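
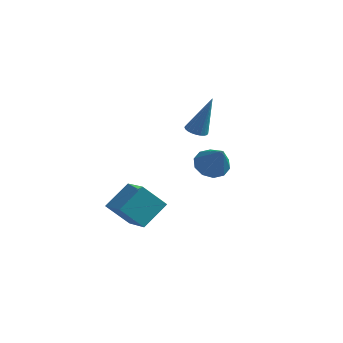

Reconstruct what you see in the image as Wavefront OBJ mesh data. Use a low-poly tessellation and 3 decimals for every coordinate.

v 2.188 -1.441 2.541
v 2.726 -0.849 2.56
v 2.932 -2.159 3.839
v 2.346 -0.72 2.849
v 1.906 -0.866 3.02
v 1.574 -1.232 3.008
v 1.476 -1.677 2.818
v 1.65 -2.033 2.521
v 2.03 -2.162 2.232
v 2.47 -2.016 2.061
v 2.803 -1.65 2.073
v 2.9 -1.204 2.264
v -1.506 -4.099 0.678
v -0.391 -5.233 1.383
v -0.935 -3.007 1.533
v 0.18 -4.141 2.237
v -0.56 -3.799 -0.337
v 0.555 -4.933 0.367
v 0.011 -2.707 0.517
v 1.126 -3.841 1.222
v 0.507 1.231 2.801
v 1.021 1.166 2.65
v 1.113 1.569 4.719
v 0.995 1.374 2.621
v 0.895 1.559 2.62
v 0.736 1.694 2.647
v 0.542 1.759 2.696
v 0.342 1.743 2.762
v 0.168 1.65 2.834
v 0.045 1.492 2.901
v -0.008 1.295 2.952
v 0.018 1.087 2.981
v 0.118 0.902 2.982
v 0.277 0.767 2.955
v 0.472 0.702 2.905
v 0.671 0.718 2.84
v 0.846 0.811 2.768
v 0.969 0.969 2.701
f 2 1 4
f 2 4 3
f 4 1 5
f 4 5 3
f 5 1 6
f 5 6 3
f 6 1 7
f 6 7 3
f 7 1 8
f 7 8 3
f 8 1 9
f 8 9 3
f 9 1 10
f 9 10 3
f 10 1 11
f 10 11 3
f 11 1 12
f 11 12 3
f 12 1 2
f 12 2 3
f 14 16 13
f 17 14 13
f 13 16 15
f 15 17 13
f 14 20 16
f 18 14 17
f 18 20 14
f 16 20 15
f 19 17 15
f 15 20 19
f 19 18 17
f 20 18 19
f 22 21 24
f 22 24 23
f 24 21 25
f 24 25 23
f 25 21 26
f 25 26 23
f 26 21 27
f 26 27 23
f 27 21 28
f 27 28 23
f 28 21 29
f 28 29 23
f 29 21 30
f 29 30 23
f 30 21 31
f 30 31 23
f 31 21 32
f 31 32 23
f 32 21 33
f 32 33 23
f 33 21 34
f 33 34 23
f 34 21 35
f 34 35 23
f 35 21 36
f 35 36 23
f 36 21 37
f 36 37 23
f 37 21 38
f 37 38 23
f 38 21 22
f 38 22 23



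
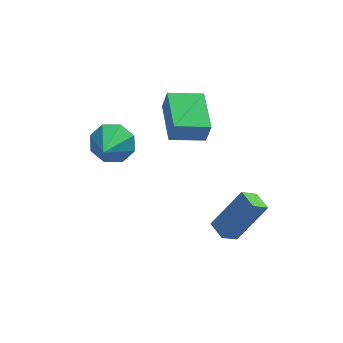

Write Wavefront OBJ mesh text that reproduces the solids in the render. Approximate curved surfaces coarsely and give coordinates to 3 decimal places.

v 1.952 -0.435 -2.951
v 1.326 -0.75 -2.403
v 1.639 0.34 -2.864
v 1.012 0.024 -2.316
v 3.148 -0.124 -1.404
v 2.521 -0.44 -0.856
v 2.834 0.65 -1.317
v 2.208 0.335 -0.769
v -2.394 2.613 0.54
v -2.033 2.988 1.298
v -2.846 1.267 1.42
v -2.711 3.158 1.21
v -3.203 3.008 0.729
v -3.222 2.627 0.137
v -2.755 2.237 -0.219
v -2.078 2.068 -0.13
v -1.585 2.217 0.35
v -1.567 2.598 0.942
v -0.212 3.011 0.072
v -0.024 2.9 1.018
v -0.238 4.927 0.303
v -0.05 4.816 1.248
v 1.23 3.064 -0.208
v 1.418 2.953 0.737
v 1.204 4.98 0.022
v 1.392 4.869 0.968
f 2 4 1
f 5 2 1
f 1 4 3
f 3 5 1
f 2 8 4
f 6 2 5
f 6 8 2
f 4 8 3
f 7 5 3
f 3 8 7
f 7 6 5
f 8 6 7
f 10 9 12
f 10 12 11
f 12 9 13
f 12 13 11
f 13 9 14
f 13 14 11
f 14 9 15
f 14 15 11
f 15 9 16
f 15 16 11
f 16 9 17
f 16 17 11
f 17 9 18
f 17 18 11
f 18 9 10
f 18 10 11
f 20 22 19
f 23 20 19
f 19 22 21
f 21 23 19
f 20 26 22
f 24 20 23
f 24 26 20
f 22 26 21
f 25 23 21
f 21 26 25
f 25 24 23
f 26 24 25



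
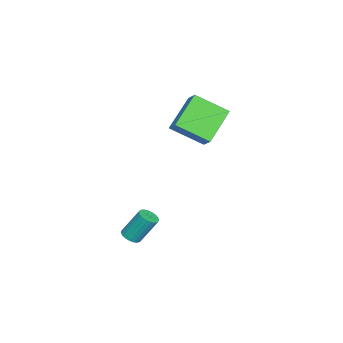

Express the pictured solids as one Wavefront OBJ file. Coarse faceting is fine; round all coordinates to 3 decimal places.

v -4.197 3.083 3.358
v -3.872 1.557 4.333
v -3.664 3.537 3.891
v -3.339 2.011 4.866
v -2.621 2.649 2.154
v -2.296 1.123 3.129
v -2.088 3.103 2.687
v -1.763 1.577 3.662
v 0.662 0.29 -2.298
v 0.937 0.676 -2.488
v 0.752 1.455 -1.173
v 0.478 1.07 -0.982
v 0.74 0.728 -2.547
v 0.556 1.508 -1.231
v 0.53 0.705 -2.562
v 0.345 1.485 -1.247
v 0.342 0.61 -2.532
v 0.158 1.39 -1.217
v 0.21 0.46 -2.462
v 0.026 1.24 -1.147
v 0.156 0.281 -2.363
v -0.028 1.06 -1.048
v 0.19 0.103 -2.253
v 0.006 0.882 -0.937
v 0.305 -0.043 -2.15
v 0.121 0.737 -0.835
v 0.482 -0.131 -2.073
v 0.298 0.649 -0.758
v 0.69 -0.146 -2.035
v 0.506 0.634 -0.72
v 0.893 -0.086 -2.042
v 0.709 0.694 -0.727
v 1.057 0.039 -2.094
v 0.872 0.819 -0.778
v 1.152 0.208 -2.18
v 0.967 0.988 -0.865
v 1.162 0.391 -2.287
v 0.978 1.171 -0.972
v 1.086 0.556 -2.396
v 0.902 1.336 -1.081
f 2 4 1
f 5 2 1
f 1 4 3
f 3 5 1
f 2 8 4
f 6 2 5
f 6 8 2
f 4 8 3
f 7 5 3
f 3 8 7
f 7 6 5
f 8 6 7
f 10 9 13
f 10 13 11
f 11 13 14
f 11 14 12
f 13 9 15
f 13 15 14
f 14 15 16
f 14 16 12
f 15 9 17
f 15 17 16
f 16 17 18
f 16 18 12
f 17 9 19
f 17 19 18
f 18 19 20
f 18 20 12
f 19 9 21
f 19 21 20
f 20 21 22
f 20 22 12
f 21 9 23
f 21 23 22
f 22 23 24
f 22 24 12
f 23 9 25
f 23 25 24
f 24 25 26
f 24 26 12
f 25 9 27
f 25 27 26
f 26 27 28
f 26 28 12
f 27 9 29
f 27 29 28
f 28 29 30
f 28 30 12
f 29 9 31
f 29 31 30
f 30 31 32
f 30 32 12
f 31 9 33
f 31 33 32
f 32 33 34
f 32 34 12
f 33 9 35
f 33 35 34
f 34 35 36
f 34 36 12
f 35 9 37
f 35 37 36
f 36 37 38
f 36 38 12
f 37 9 39
f 37 39 38
f 38 39 40
f 38 40 12
f 39 9 10
f 39 10 40
f 40 10 11
f 40 11 12



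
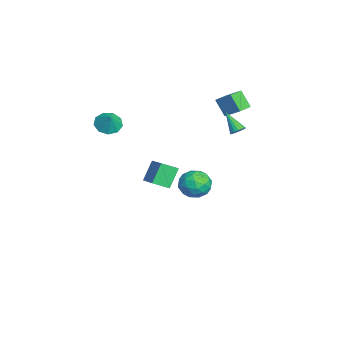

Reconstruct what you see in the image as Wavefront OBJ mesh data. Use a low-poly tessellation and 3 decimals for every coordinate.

v -3.257 1.147 -3.018
v -2.873 1.568 -2.06
v -1.567 0.792 -3.54
v -1.183 1.213 -2.582
v -1.752 0.254 -2.581
v -2.796 0.474 -2.259
v -1.644 1.886 -3.341
v -2.688 2.106 -3.019
v -1.876 2.025 -2.26
v -1.943 1.016 -1.79
v -2.497 1.344 -3.81
v -2.564 0.335 -3.34
v -3.213 1.389 -2.493
v -1.227 0.971 -3.107
v -1.561 0.408 -3.106
v -1.336 0.655 -2.543
v -3.168 0.746 -2.61
v -2.942 0.993 -2.047
v -2.284 0.221 -2.353
v -1.498 1.367 -3.553
v -1.272 1.614 -2.99
v -3.104 1.705 -3.057
v -2.879 1.952 -2.494
v -2.156 2.139 -3.247
v -2.401 1.905 -2.048
v -1.408 1.696 -2.354
v -1.679 2.091 -2.801
v -2.293 2.221 -2.612
v -2.441 1.312 -1.772
v -1.448 1.103 -2.078
v -1.782 0.54 -2.078
v -2.396 0.669 -1.888
v -1.855 1.58 -1.889
v -2.992 1.257 -3.522
v -1.999 1.048 -3.828
v -2.044 1.691 -3.712
v -2.658 1.82 -3.522
v -3.032 0.664 -3.246
v -2.039 0.455 -3.552
v -2.147 0.139 -2.988
v -2.761 0.269 -2.799
v -2.585 0.78 -3.711
v -1.318 -4.058 3.308
v -0.805 -3.524 2.834
v -0.642 -3.922 4.192
v -1.233 -3.205 3.112
v -1.701 -3.285 3.482
v -1.989 -3.727 3.771
v -1.964 -4.324 3.843
v -1.636 -4.797 3.666
v -1.159 -4.924 3.321
v -0.756 -4.646 2.97
v -0.616 -4.093 2.778
v -4.834 3.275 3.44
v -4.17 4.127 4.216
v -4.228 3.802 2.343
v -3.564 4.654 3.119
v -4.016 2.546 3.541
v -3.352 3.398 4.317
v -3.41 3.073 2.444
v -2.746 3.925 3.22
v 3.512 -2.255 1.318
v 2.812 -1.698 2.496
v 3.473 -1.27 0.829
v 2.772 -0.713 2.007
v 5.088 -1.827 2.053
v 4.387 -1.27 3.231
v 5.048 -0.842 1.564
v 4.348 -0.285 2.742
v -1.82 3.726 2.034
v -1.395 3.681 2.348
v -2.74 3.054 3.186
v -1.48 3.894 2.404
v -1.632 4.074 2.388
v -1.821 4.184 2.301
v -2.01 4.204 2.161
v -2.162 4.13 1.997
v -2.245 3.975 1.839
v -2.245 3.771 1.721
v -2.16 3.558 1.664
v -2.008 3.379 1.681
v -1.819 3.268 1.768
v -1.629 3.248 1.907
v -1.478 3.323 2.072
v -1.394 3.478 2.229
f 1 38 17
f 38 12 41
f 17 41 6
f 38 41 17
f 1 17 13
f 17 6 18
f 13 18 2
f 17 18 13
f 1 13 22
f 13 2 23
f 22 23 8
f 13 23 22
f 1 22 34
f 22 8 37
f 34 37 11
f 22 37 34
f 1 34 38
f 34 11 42
f 38 42 12
f 34 42 38
f 2 18 29
f 18 6 32
f 29 32 10
f 18 32 29
f 6 41 19
f 41 12 40
f 19 40 5
f 41 40 19
f 12 42 39
f 42 11 35
f 39 35 3
f 42 35 39
f 11 37 36
f 37 8 24
f 36 24 7
f 37 24 36
f 8 23 28
f 23 2 25
f 28 25 9
f 23 25 28
f 4 30 16
f 30 10 31
f 16 31 5
f 30 31 16
f 4 16 14
f 16 5 15
f 14 15 3
f 16 15 14
f 4 14 21
f 14 3 20
f 21 20 7
f 14 20 21
f 4 21 26
f 21 7 27
f 26 27 9
f 21 27 26
f 4 26 30
f 26 9 33
f 30 33 10
f 26 33 30
f 5 31 19
f 31 10 32
f 19 32 6
f 31 32 19
f 3 15 39
f 15 5 40
f 39 40 12
f 15 40 39
f 7 20 36
f 20 3 35
f 36 35 11
f 20 35 36
f 9 27 28
f 27 7 24
f 28 24 8
f 27 24 28
f 10 33 29
f 33 9 25
f 29 25 2
f 33 25 29
f 44 43 46
f 44 46 45
f 46 43 47
f 46 47 45
f 47 43 48
f 47 48 45
f 48 43 49
f 48 49 45
f 49 43 50
f 49 50 45
f 50 43 51
f 50 51 45
f 51 43 52
f 51 52 45
f 52 43 53
f 52 53 45
f 53 43 44
f 53 44 45
f 55 57 54
f 58 55 54
f 54 57 56
f 56 58 54
f 55 61 57
f 59 55 58
f 59 61 55
f 57 61 56
f 60 58 56
f 56 61 60
f 60 59 58
f 61 59 60
f 63 65 62
f 66 63 62
f 62 65 64
f 64 66 62
f 63 69 65
f 67 63 66
f 67 69 63
f 65 69 64
f 68 66 64
f 64 69 68
f 68 67 66
f 69 67 68
f 71 70 73
f 71 73 72
f 73 70 74
f 73 74 72
f 74 70 75
f 74 75 72
f 75 70 76
f 75 76 72
f 76 70 77
f 76 77 72
f 77 70 78
f 77 78 72
f 78 70 79
f 78 79 72
f 79 70 80
f 79 80 72
f 80 70 81
f 80 81 72
f 81 70 82
f 81 82 72
f 82 70 83
f 82 83 72
f 83 70 84
f 83 84 72
f 84 70 85
f 84 85 72
f 85 70 71
f 85 71 72



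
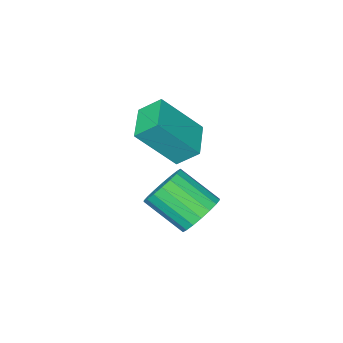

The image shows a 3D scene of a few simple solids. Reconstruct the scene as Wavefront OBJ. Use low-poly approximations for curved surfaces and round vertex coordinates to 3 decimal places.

v -1.143 0.056 2.51
v -0.069 -0.572 3.879
v -1.594 0.601 3.113
v -0.52 -0.027 4.483
v -0.28 1.027 2.277
v 0.794 0.399 3.647
v -0.731 1.572 2.881
v 0.343 0.944 4.25
v -0.69 1.72 0.165
v -0.452 1.31 -0.504
v 0.128 0.13 0.426
v -0.11 0.54 1.095
v -0.16 1.515 -0.426
v 0.42 0.335 0.504
v 0.027 1.76 -0.231
v 0.607 0.581 0.699
v 0.072 1.998 0.043
v 0.652 0.818 0.972
v -0.034 2.18 0.34
v 0.546 1.001 1.27
v -0.27 2.271 0.603
v 0.31 1.092 1.533
v -0.589 2.253 0.78
v -0.01 1.074 1.709
v -0.928 2.13 0.834
v -0.348 0.95 1.764
v -1.22 1.925 0.756
v -0.64 0.745 1.686
v -1.407 1.679 0.561
v -0.827 0.5 1.491
v -1.452 1.442 0.288
v -0.872 0.262 1.217
v -1.346 1.259 -0.01
v -0.766 0.08 0.92
v -1.11 1.168 -0.273
v -0.53 -0.011 0.657
v -0.79 1.186 -0.449
v -0.211 0.007 0.48
f 2 4 1
f 5 2 1
f 1 4 3
f 3 5 1
f 2 8 4
f 6 2 5
f 6 8 2
f 4 8 3
f 7 5 3
f 3 8 7
f 7 6 5
f 8 6 7
f 10 9 13
f 10 13 11
f 11 13 14
f 11 14 12
f 13 9 15
f 13 15 14
f 14 15 16
f 14 16 12
f 15 9 17
f 15 17 16
f 16 17 18
f 16 18 12
f 17 9 19
f 17 19 18
f 18 19 20
f 18 20 12
f 19 9 21
f 19 21 20
f 20 21 22
f 20 22 12
f 21 9 23
f 21 23 22
f 22 23 24
f 22 24 12
f 23 9 25
f 23 25 24
f 24 25 26
f 24 26 12
f 25 9 27
f 25 27 26
f 26 27 28
f 26 28 12
f 27 9 29
f 27 29 28
f 28 29 30
f 28 30 12
f 29 9 31
f 29 31 30
f 30 31 32
f 30 32 12
f 31 9 33
f 31 33 32
f 32 33 34
f 32 34 12
f 33 9 35
f 33 35 34
f 34 35 36
f 34 36 12
f 35 9 37
f 35 37 36
f 36 37 38
f 36 38 12
f 37 9 10
f 37 10 38
f 38 10 11
f 38 11 12



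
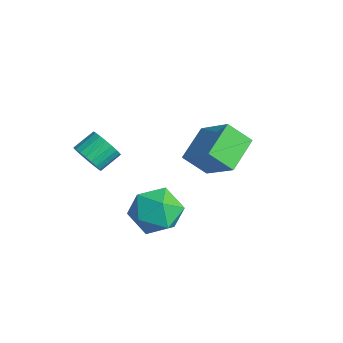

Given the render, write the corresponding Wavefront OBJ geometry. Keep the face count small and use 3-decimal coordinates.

v -1.401 -4.1 2.926
v -0.853 -3.778 2.508
v -0.991 -2.858 3.037
v -1.539 -3.18 3.454
v -1.111 -3.718 2.336
v -1.249 -2.798 2.865
v -1.419 -3.723 2.266
v -1.557 -2.803 2.795
v -1.724 -3.794 2.309
v -1.862 -2.874 2.838
v -1.973 -3.918 2.46
v -2.111 -2.998 2.989
v -2.123 -4.073 2.69
v -2.261 -3.153 3.219
v -2.149 -4.233 2.962
v -2.286 -3.313 3.491
v -2.045 -4.369 3.227
v -2.182 -3.45 3.756
v -1.829 -4.46 3.44
v -1.967 -3.54 3.969
v -1.54 -4.488 3.564
v -1.678 -3.568 4.093
v -1.227 -4.449 3.578
v -1.364 -3.529 4.107
v -0.944 -4.35 3.479
v -1.081 -3.43 4.008
v -0.74 -4.207 3.284
v -0.877 -3.287 3.813
v -0.65 -4.046 3.027
v -0.787 -3.126 3.556
v -0.69 -3.894 2.753
v -0.828 -2.975 3.282
v -0.323 -0.554 2.491
v 1.163 -0.191 3.668
v -1.177 0.735 3.172
v 0.309 1.098 4.349
v 0.191 0.262 1.591
v 1.677 0.625 2.768
v -0.663 1.551 2.272
v 0.823 1.914 3.449
v 2.044 -2.456 3.181
v 2.971 -2.135 2.568
v 1.849 -3.965 2.092
v 2.776 -3.644 1.479
v 2.9 -4.005 2.571
v 3.022 -3.072 3.244
v 1.798 -3.028 1.416
v 1.92 -2.095 2.089
v 2.819 -2.488 1.478
v 3.5 -3.092 2.191
v 1.32 -3.008 2.469
v 2.001 -3.612 3.182
f 2 1 5
f 2 5 3
f 3 5 6
f 3 6 4
f 5 1 7
f 5 7 6
f 6 7 8
f 6 8 4
f 7 1 9
f 7 9 8
f 8 9 10
f 8 10 4
f 9 1 11
f 9 11 10
f 10 11 12
f 10 12 4
f 11 1 13
f 11 13 12
f 12 13 14
f 12 14 4
f 13 1 15
f 13 15 14
f 14 15 16
f 14 16 4
f 15 1 17
f 15 17 16
f 16 17 18
f 16 18 4
f 17 1 19
f 17 19 18
f 18 19 20
f 18 20 4
f 19 1 21
f 19 21 20
f 20 21 22
f 20 22 4
f 21 1 23
f 21 23 22
f 22 23 24
f 22 24 4
f 23 1 25
f 23 25 24
f 24 25 26
f 24 26 4
f 25 1 27
f 25 27 26
f 26 27 28
f 26 28 4
f 27 1 29
f 27 29 28
f 28 29 30
f 28 30 4
f 29 1 31
f 29 31 30
f 30 31 32
f 30 32 4
f 31 1 2
f 31 2 32
f 32 2 3
f 32 3 4
f 34 36 33
f 37 34 33
f 33 36 35
f 35 37 33
f 34 40 36
f 38 34 37
f 38 40 34
f 36 40 35
f 39 37 35
f 35 40 39
f 39 38 37
f 40 38 39
f 41 52 46
f 41 46 42
f 41 42 48
f 41 48 51
f 41 51 52
f 42 46 50
f 46 52 45
f 52 51 43
f 51 48 47
f 48 42 49
f 44 50 45
f 44 45 43
f 44 43 47
f 44 47 49
f 44 49 50
f 45 50 46
f 43 45 52
f 47 43 51
f 49 47 48
f 50 49 42



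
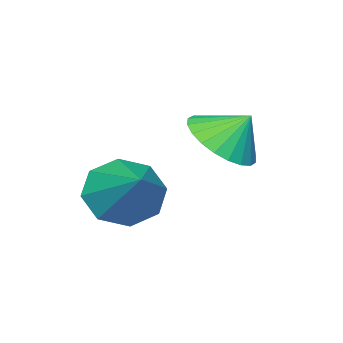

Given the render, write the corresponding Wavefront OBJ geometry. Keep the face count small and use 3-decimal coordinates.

v -0.973 -2.082 -1.194
v -0.092 -2.187 -0.755
v -1.307 -1.518 -0.386
v -0.036 -1.864 -0.958
v -0.124 -1.573 -1.197
v -0.34 -1.36 -1.436
v -0.653 -1.257 -1.638
v -1.015 -1.279 -1.772
v -1.37 -1.424 -1.818
v -1.665 -1.669 -1.769
v -1.854 -1.977 -1.632
v -1.909 -2.3 -1.429
v -1.822 -2.591 -1.19
v -1.605 -2.804 -0.951
v -1.292 -2.907 -0.75
v -0.931 -2.885 -0.616
v -0.576 -2.74 -0.569
v -0.281 -2.495 -0.618
v 0.916 -3.289 -2.553
v 1.202 -2.841 -3.377
v 1.804 -1.931 -1.507
v 0.537 -2.595 -3.132
v 0.094 -2.756 -2.548
v 0.133 -3.229 -1.967
v 0.631 -3.737 -1.729
v 1.296 -3.983 -1.974
v 1.739 -3.822 -2.558
v 1.7 -3.349 -3.139
f 2 1 4
f 2 4 3
f 4 1 5
f 4 5 3
f 5 1 6
f 5 6 3
f 6 1 7
f 6 7 3
f 7 1 8
f 7 8 3
f 8 1 9
f 8 9 3
f 9 1 10
f 9 10 3
f 10 1 11
f 10 11 3
f 11 1 12
f 11 12 3
f 12 1 13
f 12 13 3
f 13 1 14
f 13 14 3
f 14 1 15
f 14 15 3
f 15 1 16
f 15 16 3
f 16 1 17
f 16 17 3
f 17 1 18
f 17 18 3
f 18 1 2
f 18 2 3
f 20 19 22
f 20 22 21
f 22 19 23
f 22 23 21
f 23 19 24
f 23 24 21
f 24 19 25
f 24 25 21
f 25 19 26
f 25 26 21
f 26 19 27
f 26 27 21
f 27 19 28
f 27 28 21
f 28 19 20
f 28 20 21



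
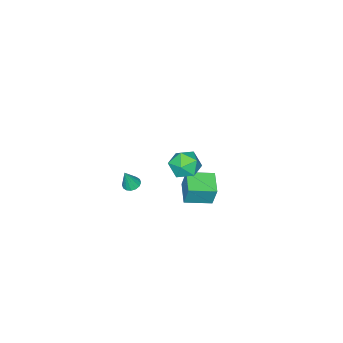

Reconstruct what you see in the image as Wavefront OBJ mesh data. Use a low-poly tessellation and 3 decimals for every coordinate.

v 1.562 -2.768 -3.053
v 1.857 -3.197 -3.196
v 1.978 -2.892 -1.827
v 2.027 -2.978 -3.232
v 2.072 -2.702 -3.219
v 1.98 -2.444 -3.162
v 1.777 -2.273 -3.075
v 1.516 -2.234 -2.983
v 1.267 -2.339 -2.909
v 1.098 -2.558 -2.874
v 1.053 -2.834 -2.887
v 1.144 -3.092 -2.944
v 1.347 -3.263 -3.03
v 1.608 -3.301 -3.122
v 2.877 2.593 4.007
v 3.493 3.296 4.157
v 3.807 2.004 2.943
v 4.423 2.707 3.093
v 4.286 2.048 3.759
v 3.71 2.412 4.416
v 3.59 2.888 2.684
v 3.014 3.252 3.341
v 3.933 3.478 3.339
v 4.363 2.959 4.003
v 2.937 2.341 3.097
v 3.367 1.822 3.761
v -0.874 -1.201 -3.986
v -0.826 -0.835 -2.636
v -2.008 -0.089 -4.248
v -1.96 0.277 -2.897
v 0.14 -0.237 -4.283
v 0.188 0.129 -2.932
v -0.994 0.875 -4.544
v -0.946 1.241 -3.194
f 2 1 4
f 2 4 3
f 4 1 5
f 4 5 3
f 5 1 6
f 5 6 3
f 6 1 7
f 6 7 3
f 7 1 8
f 7 8 3
f 8 1 9
f 8 9 3
f 9 1 10
f 9 10 3
f 10 1 11
f 10 11 3
f 11 1 12
f 11 12 3
f 12 1 13
f 12 13 3
f 13 1 14
f 13 14 3
f 14 1 2
f 14 2 3
f 15 26 20
f 15 20 16
f 15 16 22
f 15 22 25
f 15 25 26
f 16 20 24
f 20 26 19
f 26 25 17
f 25 22 21
f 22 16 23
f 18 24 19
f 18 19 17
f 18 17 21
f 18 21 23
f 18 23 24
f 19 24 20
f 17 19 26
f 21 17 25
f 23 21 22
f 24 23 16
f 28 30 27
f 31 28 27
f 27 30 29
f 29 31 27
f 28 34 30
f 32 28 31
f 32 34 28
f 30 34 29
f 33 31 29
f 29 34 33
f 33 32 31
f 34 32 33



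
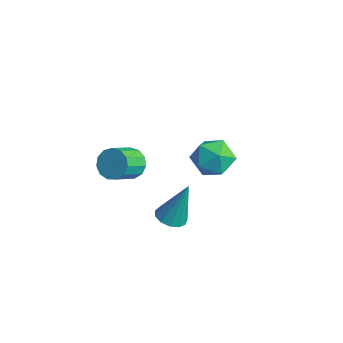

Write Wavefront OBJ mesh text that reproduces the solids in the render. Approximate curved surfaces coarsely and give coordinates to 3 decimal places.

v -1.103 1.309 -2.309
v -0.52 2.051 -2.75
v 0.16 0.209 -2.49
v 0.743 0.951 -2.931
v 0.508 1.007 -1.919
v -0.273 1.687 -1.807
v -0.087 0.573 -3.433
v -0.868 1.253 -3.321
v 0.107 1.596 -3.445
v 0.475 1.864 -2.509
v -0.835 0.396 -2.731
v -0.467 0.664 -1.795
v 0.428 -3.158 -0.492
v 0.645 -3.508 -1.107
v 0.989 -4.532 -0.403
v 0.772 -4.182 0.212
v 0.978 -3.299 -0.967
v 1.322 -4.324 -0.263
v 1.136 -3.046 -0.676
v 1.48 -4.071 0.028
v 1.07 -2.828 -0.326
v 1.414 -3.853 0.378
v 0.8 -2.715 -0.03
v 1.143 -3.74 0.674
v 0.411 -2.742 0.12
v 0.755 -3.767 0.824
v 0.029 -2.902 0.076
v 0.373 -3.926 0.78
v -0.227 -3.142 -0.149
v 0.116 -4.167 0.555
v -0.275 -3.387 -0.483
v 0.069 -4.412 0.221
v -0.1 -3.56 -0.819
v 0.244 -4.584 -0.115
v 0.243 -3.605 -1.052
v 0.587 -4.629 -0.348
v 2.076 -2.307 -3.024
v 2.756 -2.373 -3.119
v 2.404 -1.693 -1.116
v 2.666 -2.009 -3.221
v 2.389 -1.739 -3.26
v 2.013 -1.649 -3.224
v 1.656 -1.768 -3.124
v 1.433 -2.058 -2.993
v 1.414 -2.427 -2.871
v 1.605 -2.757 -2.798
v 1.945 -2.945 -2.796
v 2.327 -2.93 -2.867
v 2.63 -2.717 -2.987
f 1 12 6
f 1 6 2
f 1 2 8
f 1 8 11
f 1 11 12
f 2 6 10
f 6 12 5
f 12 11 3
f 11 8 7
f 8 2 9
f 4 10 5
f 4 5 3
f 4 3 7
f 4 7 9
f 4 9 10
f 5 10 6
f 3 5 12
f 7 3 11
f 9 7 8
f 10 9 2
f 14 13 17
f 14 17 15
f 15 17 18
f 15 18 16
f 17 13 19
f 17 19 18
f 18 19 20
f 18 20 16
f 19 13 21
f 19 21 20
f 20 21 22
f 20 22 16
f 21 13 23
f 21 23 22
f 22 23 24
f 22 24 16
f 23 13 25
f 23 25 24
f 24 25 26
f 24 26 16
f 25 13 27
f 25 27 26
f 26 27 28
f 26 28 16
f 27 13 29
f 27 29 28
f 28 29 30
f 28 30 16
f 29 13 31
f 29 31 30
f 30 31 32
f 30 32 16
f 31 13 33
f 31 33 32
f 32 33 34
f 32 34 16
f 33 13 35
f 33 35 34
f 34 35 36
f 34 36 16
f 35 13 14
f 35 14 36
f 36 14 15
f 36 15 16
f 38 37 40
f 38 40 39
f 40 37 41
f 40 41 39
f 41 37 42
f 41 42 39
f 42 37 43
f 42 43 39
f 43 37 44
f 43 44 39
f 44 37 45
f 44 45 39
f 45 37 46
f 45 46 39
f 46 37 47
f 46 47 39
f 47 37 48
f 47 48 39
f 48 37 49
f 48 49 39
f 49 37 38
f 49 38 39



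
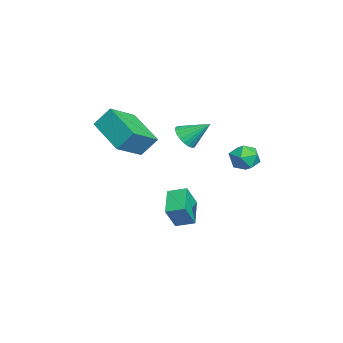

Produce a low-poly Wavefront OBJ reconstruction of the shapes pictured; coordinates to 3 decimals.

v 2.973 0.193 -2.568
v 1.774 0.226 -2.019
v 3.102 0.968 -2.333
v 1.903 1.001 -1.784
v 3.417 -0.181 -1.576
v 2.218 -0.148 -1.027
v 3.546 0.594 -1.341
v 2.347 0.627 -0.792
v 1.476 -3.046 2.28
v 1.435 -2.391 3.112
v 0.502 -2.162 1.537
v 0.461 -1.508 2.37
v 2.919 -2.052 1.57
v 2.878 -1.398 2.403
v 1.945 -1.169 0.828
v 1.904 -0.514 1.66
v 3.693 0.597 2.59
v 4.3 0.551 2.541
v 3.827 1.543 3.35
v 4.244 0.711 2.352
v 4.092 0.851 2.205
v 3.872 0.947 2.124
v 3.621 0.983 2.123
v 3.383 0.952 2.203
v 3.198 0.86 2.35
v 3.099 0.722 2.539
v 3.102 0.563 2.737
v 3.208 0.41 2.909
v 3.398 0.289 3.026
v 3.639 0.221 3.067
v 3.889 0.219 3.027
v 4.106 0.282 2.91
v 4.251 0.399 2.739
v 2.677 3.256 1.591
v 3.367 3.324 1.558
v 2.733 2.356 0.922
v 3.423 2.424 0.889
v 3.121 2.231 1.483
v 3.086 2.787 1.897
v 3.014 2.893 0.583
v 2.979 3.449 0.997
v 3.575 3.099 0.935
v 3.641 2.69 1.492
v 2.459 2.99 0.988
v 2.525 2.581 1.545
f 2 4 1
f 5 2 1
f 1 4 3
f 3 5 1
f 2 8 4
f 6 2 5
f 6 8 2
f 4 8 3
f 7 5 3
f 3 8 7
f 7 6 5
f 8 6 7
f 10 12 9
f 13 10 9
f 9 12 11
f 11 13 9
f 10 16 12
f 14 10 13
f 14 16 10
f 12 16 11
f 15 13 11
f 11 16 15
f 15 14 13
f 16 14 15
f 18 17 20
f 18 20 19
f 20 17 21
f 20 21 19
f 21 17 22
f 21 22 19
f 22 17 23
f 22 23 19
f 23 17 24
f 23 24 19
f 24 17 25
f 24 25 19
f 25 17 26
f 25 26 19
f 26 17 27
f 26 27 19
f 27 17 28
f 27 28 19
f 28 17 29
f 28 29 19
f 29 17 30
f 29 30 19
f 30 17 31
f 30 31 19
f 31 17 32
f 31 32 19
f 32 17 33
f 32 33 19
f 33 17 18
f 33 18 19
f 34 45 39
f 34 39 35
f 34 35 41
f 34 41 44
f 34 44 45
f 35 39 43
f 39 45 38
f 45 44 36
f 44 41 40
f 41 35 42
f 37 43 38
f 37 38 36
f 37 36 40
f 37 40 42
f 37 42 43
f 38 43 39
f 36 38 45
f 40 36 44
f 42 40 41
f 43 42 35



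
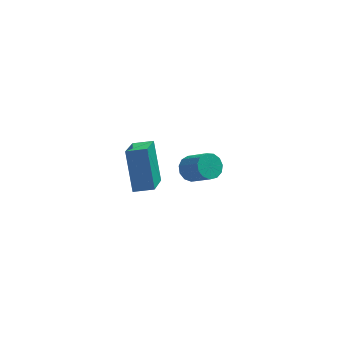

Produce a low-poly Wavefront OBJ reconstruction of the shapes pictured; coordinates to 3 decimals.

v 1.601 0.719 -3.865
v 2.062 1.204 -3.827
v 2.819 0.406 -2.837
v 2.359 -0.079 -2.875
v 1.802 1.283 -3.565
v 2.56 0.485 -2.574
v 1.479 1.183 -3.398
v 2.236 0.386 -2.407
v 1.194 0.936 -3.379
v 1.951 0.138 -2.389
v 1.039 0.619 -3.515
v 1.796 -0.178 -2.525
v 1.062 0.335 -3.762
v 1.819 -0.463 -2.771
v 1.257 0.172 -4.042
v 2.014 -0.625 -3.051
v 1.561 0.183 -4.265
v 2.318 -0.615 -3.275
v 1.877 0.364 -4.362
v 2.635 -0.434 -3.371
v 2.107 0.657 -4.301
v 2.864 -0.14 -3.31
v 2.176 0.97 -4.102
v 2.933 0.173 -3.111
v -1.227 -5.061 0.984
v -1.449 -3.898 2.533
v -0.871 -3.454 -0.171
v -1.093 -2.291 1.379
v -0.347 -5.129 1.161
v -0.569 -3.966 2.711
v 0.009 -3.522 0.007
v -0.213 -2.359 1.556
f 2 1 5
f 2 5 3
f 3 5 6
f 3 6 4
f 5 1 7
f 5 7 6
f 6 7 8
f 6 8 4
f 7 1 9
f 7 9 8
f 8 9 10
f 8 10 4
f 9 1 11
f 9 11 10
f 10 11 12
f 10 12 4
f 11 1 13
f 11 13 12
f 12 13 14
f 12 14 4
f 13 1 15
f 13 15 14
f 14 15 16
f 14 16 4
f 15 1 17
f 15 17 16
f 16 17 18
f 16 18 4
f 17 1 19
f 17 19 18
f 18 19 20
f 18 20 4
f 19 1 21
f 19 21 20
f 20 21 22
f 20 22 4
f 21 1 23
f 21 23 22
f 22 23 24
f 22 24 4
f 23 1 2
f 23 2 24
f 24 2 3
f 24 3 4
f 26 28 25
f 29 26 25
f 25 28 27
f 27 29 25
f 26 32 28
f 30 26 29
f 30 32 26
f 28 32 27
f 31 29 27
f 27 32 31
f 31 30 29
f 32 30 31



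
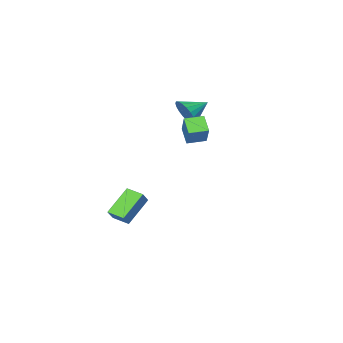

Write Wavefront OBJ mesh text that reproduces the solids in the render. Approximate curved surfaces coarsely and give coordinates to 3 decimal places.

v -0.97 2.662 1.899
v -1.25 1.906 2.588
v -1.892 3.089 1.993
v -2.172 2.333 2.682
v -0.488 3.467 2.978
v -0.768 2.711 3.667
v -1.41 3.894 3.072
v -1.69 3.138 3.761
v -0.97 -2.006 -3.341
v -0.426 -1.705 -2.663
v -1.289 -1.042 -3.513
v -0.745 -0.741 -2.834
v 0.445 -1.759 -4.586
v 0.989 -1.458 -3.907
v 0.126 -0.795 -4.757
v 0.67 -0.494 -4.079
v -2.96 -0.03 2.679
v -2.591 0.501 3.319
v -4.22 0.19 3.221
v -2.666 0.75 3.044
v -2.792 0.864 2.705
v -2.946 0.823 2.362
v -3.103 0.634 2.074
v -3.235 0.331 1.891
v -3.32 -0.035 1.843
v -3.342 -0.4 1.94
v -3.298 -0.701 2.165
v -3.195 -0.886 2.479
v -3.052 -0.923 2.827
v -2.893 -0.806 3.15
v -2.745 -0.555 3.391
v -2.635 -0.213 3.509
v -2.58 0.161 3.484
f 2 4 1
f 5 2 1
f 1 4 3
f 3 5 1
f 2 8 4
f 6 2 5
f 6 8 2
f 4 8 3
f 7 5 3
f 3 8 7
f 7 6 5
f 8 6 7
f 10 12 9
f 13 10 9
f 9 12 11
f 11 13 9
f 10 16 12
f 14 10 13
f 14 16 10
f 12 16 11
f 15 13 11
f 11 16 15
f 15 14 13
f 16 14 15
f 18 17 20
f 18 20 19
f 20 17 21
f 20 21 19
f 21 17 22
f 21 22 19
f 22 17 23
f 22 23 19
f 23 17 24
f 23 24 19
f 24 17 25
f 24 25 19
f 25 17 26
f 25 26 19
f 26 17 27
f 26 27 19
f 27 17 28
f 27 28 19
f 28 17 29
f 28 29 19
f 29 17 30
f 29 30 19
f 30 17 31
f 30 31 19
f 31 17 32
f 31 32 19
f 32 17 33
f 32 33 19
f 33 17 18
f 33 18 19



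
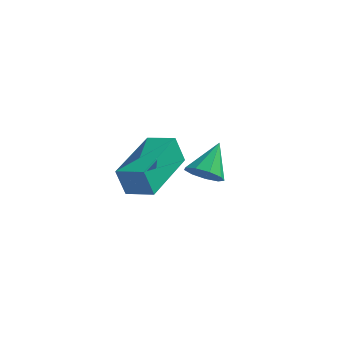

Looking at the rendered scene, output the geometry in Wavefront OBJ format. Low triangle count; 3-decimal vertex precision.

v -0.496 -3.597 -1.42
v -0.644 -3.872 -0.46
v -0.889 -1.559 -0.899
v -1.038 -1.834 0.062
v 0.418 -3.466 -1.242
v 0.269 -3.741 -0.281
v 0.024 -1.428 -0.72
v -0.124 -1.703 0.24
v -0.394 0.141 -2.021
v 0.051 -0.202 -1.675
v -0.466 1.059 -1.019
v 0.259 0.101 -1.937
v 0.162 0.422 -2.239
v -0.196 0.612 -2.438
v -0.646 0.582 -2.442
v -0.979 0.346 -2.249
v -1.038 0.013 -1.949
v -0.796 -0.259 -1.683
v -0.366 -0.344 -1.574
f 2 4 1
f 5 2 1
f 1 4 3
f 3 5 1
f 2 8 4
f 6 2 5
f 6 8 2
f 4 8 3
f 7 5 3
f 3 8 7
f 7 6 5
f 8 6 7
f 10 9 12
f 10 12 11
f 12 9 13
f 12 13 11
f 13 9 14
f 13 14 11
f 14 9 15
f 14 15 11
f 15 9 16
f 15 16 11
f 16 9 17
f 16 17 11
f 17 9 18
f 17 18 11
f 18 9 19
f 18 19 11
f 19 9 10
f 19 10 11



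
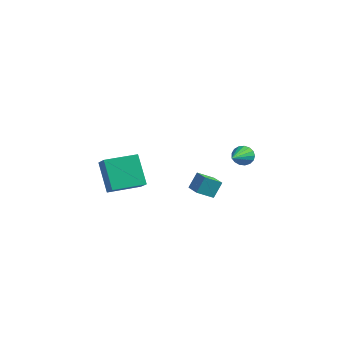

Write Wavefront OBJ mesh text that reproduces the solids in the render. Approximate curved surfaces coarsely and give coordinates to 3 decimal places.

v -0.743 -4.061 2.845
v -1.807 -3.442 4.383
v 0.208 -2.474 2.864
v -0.856 -1.855 4.402
v 0.016 -4.525 3.558
v -1.048 -3.906 5.096
v 0.967 -2.938 3.577
v -0.097 -2.319 5.115
v 2.063 3.939 2.817
v 2.568 3.885 2.396
v 2.537 2.241 3.603
v 2.693 4.035 2.645
v 2.673 4.163 2.933
v 2.514 4.239 3.195
v 2.251 4.247 3.37
v 1.945 4.184 3.419
v 1.666 4.065 3.329
v 1.479 3.917 3.123
v 1.425 3.774 2.846
v 1.517 3.669 2.563
v 1.734 3.626 2.338
v 2.027 3.654 2.223
v 2.328 3.748 2.244
v 2.514 -0.77 2.457
v 2.619 -0.184 3.347
v 1.604 -0.257 2.227
v 1.709 0.328 3.117
v 3.071 -0.028 1.903
v 3.176 0.557 2.793
v 2.161 0.484 1.673
v 2.266 1.07 2.563
f 2 4 1
f 5 2 1
f 1 4 3
f 3 5 1
f 2 8 4
f 6 2 5
f 6 8 2
f 4 8 3
f 7 5 3
f 3 8 7
f 7 6 5
f 8 6 7
f 10 9 12
f 10 12 11
f 12 9 13
f 12 13 11
f 13 9 14
f 13 14 11
f 14 9 15
f 14 15 11
f 15 9 16
f 15 16 11
f 16 9 17
f 16 17 11
f 17 9 18
f 17 18 11
f 18 9 19
f 18 19 11
f 19 9 20
f 19 20 11
f 20 9 21
f 20 21 11
f 21 9 22
f 21 22 11
f 22 9 23
f 22 23 11
f 23 9 10
f 23 10 11
f 25 27 24
f 28 25 24
f 24 27 26
f 26 28 24
f 25 31 27
f 29 25 28
f 29 31 25
f 27 31 26
f 30 28 26
f 26 31 30
f 30 29 28
f 31 29 30



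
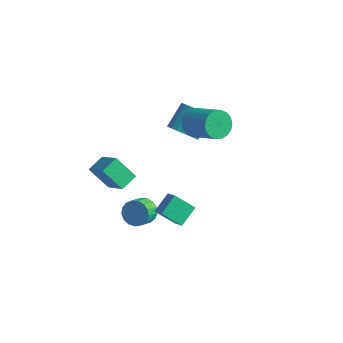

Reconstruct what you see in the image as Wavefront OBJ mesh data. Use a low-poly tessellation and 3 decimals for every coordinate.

v -1.386 2.227 2.113
v -1.041 1.646 1.403
v 0.851 1.532 2.417
v 0.506 2.113 3.127
v -0.94 2.045 1.26
v 0.952 1.931 2.273
v -0.928 2.481 1.285
v 0.965 2.366 2.299
v -1.006 2.866 1.475
v 0.887 2.751 2.488
v -1.159 3.124 1.79
v 0.733 3.01 2.804
v -1.358 3.205 2.17
v 0.535 3.091 3.184
v -1.562 3.092 2.539
v 0.331 2.978 3.552
v -1.731 2.808 2.823
v 0.161 2.694 3.837
v -1.832 2.409 2.967
v 0.06 2.295 3.98
v -1.845 1.974 2.941
v 0.048 1.859 3.955
v -1.767 1.589 2.752
v 0.126 1.474 3.765
v -1.613 1.33 2.436
v 0.279 1.216 3.45
v -1.415 1.249 2.056
v 0.478 1.135 3.07
v -1.211 1.362 1.688
v 0.682 1.248 2.701
v 2.735 -3.866 -0.168
v 1.864 -4.532 0.781
v 2.655 -2.73 0.557
v 1.784 -3.396 1.505
v 3.516 -4.144 0.355
v 2.645 -4.81 1.303
v 3.436 -3.008 1.079
v 2.565 -3.674 2.028
v -2.694 2.608 0.093
v -2.198 3.22 -0.54
v -2.331 4.583 0.674
v -2.826 3.972 1.307
v -2.598 3.282 -0.653
v -2.731 4.645 0.561
v -3.014 3.228 -0.638
v -3.147 4.591 0.576
v -3.375 3.066 -0.496
v -3.507 4.429 0.718
v -3.618 2.826 -0.252
v -3.75 4.189 0.962
v -3.701 2.547 0.051
v -3.834 3.91 1.265
v -3.61 2.28 0.362
v -3.743 3.643 1.576
v -3.361 2.069 0.626
v -3.493 3.432 1.84
v -2.996 1.951 0.798
v -3.129 3.314 2.012
v -2.579 1.947 0.848
v -2.712 3.31 2.062
v -2.182 2.058 0.768
v -2.315 3.421 1.981
v -1.873 2.263 0.57
v -2.006 3.626 1.784
v -1.706 2.529 0.291
v -1.839 3.892 1.505
v -1.71 2.808 -0.023
v -1.843 4.171 1.191
v -1.884 3.052 -0.317
v -2.017 4.415 0.897
v -3.851 -2.374 -2.317
v -4.914 -2.859 -1.014
v -3.859 -1.266 -1.91
v -4.922 -1.751 -0.608
v -2.318 -2.769 -1.212
v -3.381 -3.254 0.09
v -2.326 -1.661 -0.806
v -3.389 -2.146 0.497
v -1.452 -1.952 -3.23
v -1.181 -1.503 -2.536
v -0.997 -2.42 -2.016
v -1.268 -2.868 -2.71
v -1.59 -1.549 -2.471
v -1.405 -2.465 -1.951
v -1.967 -1.687 -2.581
v -1.783 -2.603 -2.061
v -2.227 -1.886 -2.839
v -2.042 -2.802 -2.319
v -2.309 -2.099 -3.187
v -2.124 -3.016 -2.666
v -2.194 -2.279 -3.544
v -2.01 -3.196 -3.024
v -1.91 -2.384 -3.83
v -1.726 -3.301 -3.31
v -1.521 -2.39 -3.978
v -1.337 -3.307 -3.458
v -1.116 -2.296 -3.955
v -0.932 -3.212 -3.435
v -0.788 -2.122 -3.766
v -0.604 -3.039 -3.246
v -0.613 -1.91 -3.454
v -0.428 -2.826 -2.934
v -0.629 -1.707 -3.091
v -0.445 -2.623 -2.57
v -0.834 -1.56 -2.759
v -0.65 -2.477 -2.239
f 2 1 5
f 2 5 3
f 3 5 6
f 3 6 4
f 5 1 7
f 5 7 6
f 6 7 8
f 6 8 4
f 7 1 9
f 7 9 8
f 8 9 10
f 8 10 4
f 9 1 11
f 9 11 10
f 10 11 12
f 10 12 4
f 11 1 13
f 11 13 12
f 12 13 14
f 12 14 4
f 13 1 15
f 13 15 14
f 14 15 16
f 14 16 4
f 15 1 17
f 15 17 16
f 16 17 18
f 16 18 4
f 17 1 19
f 17 19 18
f 18 19 20
f 18 20 4
f 19 1 21
f 19 21 20
f 20 21 22
f 20 22 4
f 21 1 23
f 21 23 22
f 22 23 24
f 22 24 4
f 23 1 25
f 23 25 24
f 24 25 26
f 24 26 4
f 25 1 27
f 25 27 26
f 26 27 28
f 26 28 4
f 27 1 29
f 27 29 28
f 28 29 30
f 28 30 4
f 29 1 2
f 29 2 30
f 30 2 3
f 30 3 4
f 32 34 31
f 35 32 31
f 31 34 33
f 33 35 31
f 32 38 34
f 36 32 35
f 36 38 32
f 34 38 33
f 37 35 33
f 33 38 37
f 37 36 35
f 38 36 37
f 40 39 43
f 40 43 41
f 41 43 44
f 41 44 42
f 43 39 45
f 43 45 44
f 44 45 46
f 44 46 42
f 45 39 47
f 45 47 46
f 46 47 48
f 46 48 42
f 47 39 49
f 47 49 48
f 48 49 50
f 48 50 42
f 49 39 51
f 49 51 50
f 50 51 52
f 50 52 42
f 51 39 53
f 51 53 52
f 52 53 54
f 52 54 42
f 53 39 55
f 53 55 54
f 54 55 56
f 54 56 42
f 55 39 57
f 55 57 56
f 56 57 58
f 56 58 42
f 57 39 59
f 57 59 58
f 58 59 60
f 58 60 42
f 59 39 61
f 59 61 60
f 60 61 62
f 60 62 42
f 61 39 63
f 61 63 62
f 62 63 64
f 62 64 42
f 63 39 65
f 63 65 64
f 64 65 66
f 64 66 42
f 65 39 67
f 65 67 66
f 66 67 68
f 66 68 42
f 67 39 69
f 67 69 68
f 68 69 70
f 68 70 42
f 69 39 40
f 69 40 70
f 70 40 41
f 70 41 42
f 72 74 71
f 75 72 71
f 71 74 73
f 73 75 71
f 72 78 74
f 76 72 75
f 76 78 72
f 74 78 73
f 77 75 73
f 73 78 77
f 77 76 75
f 78 76 77
f 80 79 83
f 80 83 81
f 81 83 84
f 81 84 82
f 83 79 85
f 83 85 84
f 84 85 86
f 84 86 82
f 85 79 87
f 85 87 86
f 86 87 88
f 86 88 82
f 87 79 89
f 87 89 88
f 88 89 90
f 88 90 82
f 89 79 91
f 89 91 90
f 90 91 92
f 90 92 82
f 91 79 93
f 91 93 92
f 92 93 94
f 92 94 82
f 93 79 95
f 93 95 94
f 94 95 96
f 94 96 82
f 95 79 97
f 95 97 96
f 96 97 98
f 96 98 82
f 97 79 99
f 97 99 98
f 98 99 100
f 98 100 82
f 99 79 101
f 99 101 100
f 100 101 102
f 100 102 82
f 101 79 103
f 101 103 102
f 102 103 104
f 102 104 82
f 103 79 105
f 103 105 104
f 104 105 106
f 104 106 82
f 105 79 80
f 105 80 106
f 106 80 81
f 106 81 82



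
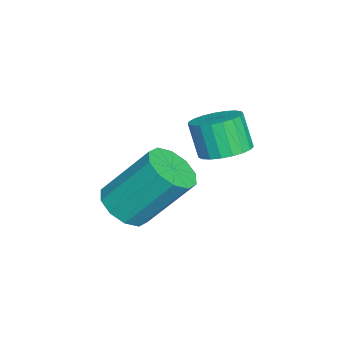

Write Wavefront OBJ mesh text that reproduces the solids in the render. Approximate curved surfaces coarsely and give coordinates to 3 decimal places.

v 0.797 -0.672 -4.038
v 1.547 -0.912 -3.81
v 1.473 0.371 -2.213
v 0.723 0.612 -2.442
v 1.598 -0.518 -4.125
v 1.523 0.766 -2.528
v 1.343 -0.182 -4.406
v 1.268 1.101 -2.809
v 0.879 -0.034 -4.547
v 0.805 1.25 -2.95
v 0.384 -0.129 -4.494
v 0.31 1.154 -2.897
v 0.047 -0.431 -4.267
v -0.027 0.852 -2.67
v -0.003 -0.826 -3.952
v -0.078 0.458 -2.355
v 0.252 -1.161 -3.671
v 0.177 0.122 -2.074
v 0.715 -1.31 -3.53
v 0.641 -0.026 -1.933
v 1.21 -1.214 -3.583
v 1.136 0.069 -1.986
v 0.911 2.022 -1.511
v 1.564 1.714 -1.404
v 1.242 1.389 -0.381
v 0.589 1.698 -0.489
v 1.609 1.996 -1.3
v 1.287 1.671 -0.277
v 1.534 2.282 -1.233
v 1.212 1.957 -0.21
v 1.351 2.523 -1.214
v 1.029 2.199 -0.191
v 1.091 2.678 -1.246
v 0.77 2.353 -0.224
v 0.801 2.719 -1.324
v 0.479 2.395 -0.302
v 0.53 2.64 -1.435
v 0.208 2.316 -0.413
v 0.324 2.454 -1.559
v 0.002 2.129 -0.536
v 0.22 2.193 -1.674
v -0.102 1.869 -0.652
v 0.236 1.903 -1.762
v -0.086 1.578 -0.739
v 0.368 1.633 -1.806
v 0.046 1.309 -0.783
v 0.594 1.431 -1.799
v 0.272 1.106 -0.776
v 0.875 1.331 -1.742
v 0.553 1.006 -0.72
v 1.162 1.35 -1.646
v 0.84 1.025 -0.623
v 1.406 1.486 -1.526
v 1.084 1.161 -0.503
f 2 1 5
f 2 5 3
f 3 5 6
f 3 6 4
f 5 1 7
f 5 7 6
f 6 7 8
f 6 8 4
f 7 1 9
f 7 9 8
f 8 9 10
f 8 10 4
f 9 1 11
f 9 11 10
f 10 11 12
f 10 12 4
f 11 1 13
f 11 13 12
f 12 13 14
f 12 14 4
f 13 1 15
f 13 15 14
f 14 15 16
f 14 16 4
f 15 1 17
f 15 17 16
f 16 17 18
f 16 18 4
f 17 1 19
f 17 19 18
f 18 19 20
f 18 20 4
f 19 1 21
f 19 21 20
f 20 21 22
f 20 22 4
f 21 1 2
f 21 2 22
f 22 2 3
f 22 3 4
f 24 23 27
f 24 27 25
f 25 27 28
f 25 28 26
f 27 23 29
f 27 29 28
f 28 29 30
f 28 30 26
f 29 23 31
f 29 31 30
f 30 31 32
f 30 32 26
f 31 23 33
f 31 33 32
f 32 33 34
f 32 34 26
f 33 23 35
f 33 35 34
f 34 35 36
f 34 36 26
f 35 23 37
f 35 37 36
f 36 37 38
f 36 38 26
f 37 23 39
f 37 39 38
f 38 39 40
f 38 40 26
f 39 23 41
f 39 41 40
f 40 41 42
f 40 42 26
f 41 23 43
f 41 43 42
f 42 43 44
f 42 44 26
f 43 23 45
f 43 45 44
f 44 45 46
f 44 46 26
f 45 23 47
f 45 47 46
f 46 47 48
f 46 48 26
f 47 23 49
f 47 49 48
f 48 49 50
f 48 50 26
f 49 23 51
f 49 51 50
f 50 51 52
f 50 52 26
f 51 23 53
f 51 53 52
f 52 53 54
f 52 54 26
f 53 23 24
f 53 24 54
f 54 24 25
f 54 25 26



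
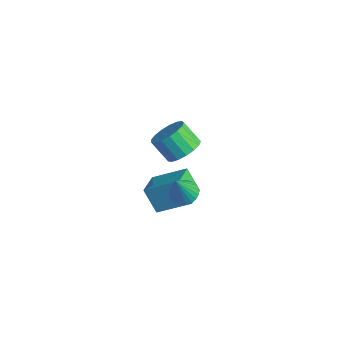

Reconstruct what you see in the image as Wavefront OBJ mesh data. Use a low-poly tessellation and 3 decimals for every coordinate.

v -3.367 0.87 -3.526
v -4.204 0.637 -2.206
v -4.369 2.056 -3.952
v -5.206 1.824 -2.632
v -2.174 2.236 -2.528
v -3.011 2.004 -1.208
v -3.176 3.423 -2.954
v -4.013 3.19 -1.634
v -1.312 1.156 -0.214
v -0.929 1.785 -0.026
v -0.888 0.364 1.574
v -1.201 1.853 0.069
v -1.491 1.814 0.121
v -1.753 1.676 0.121
v -1.948 1.458 0.071
v -2.046 1.195 -0.022
v -2.032 0.925 -0.145
v -1.909 0.691 -0.278
v -1.695 0.527 -0.402
v -1.422 0.459 -0.496
v -1.132 0.497 -0.548
v -0.87 0.636 -0.549
v -0.675 0.854 -0.498
v -0.577 1.117 -0.405
v -0.591 1.387 -0.282
v -0.714 1.621 -0.149
v -1.702 1.43 2.734
v -0.944 1.474 3.368
v -1.8 1.055 4.421
v -2.558 1.01 3.786
v -1.133 1.908 3.387
v -1.989 1.489 4.44
v -1.453 2.233 3.256
v -2.309 1.814 4.309
v -1.829 2.373 3.006
v -2.686 1.954 4.058
v -2.177 2.297 2.693
v -3.033 1.878 3.745
v -2.416 2.023 2.389
v -3.272 1.604 3.442
v -2.491 1.612 2.165
v -3.347 1.193 3.217
v -2.386 1.16 2.07
v -3.242 0.741 3.123
v -2.123 0.769 2.128
v -2.98 0.35 3.181
v -1.765 0.53 2.325
v -2.621 0.111 3.377
v -1.392 0.497 2.615
v -2.248 0.078 3.667
v -1.09 0.677 2.932
v -1.946 0.258 3.985
v -0.928 1.03 3.204
v -1.784 0.611 4.257
f 2 4 1
f 5 2 1
f 1 4 3
f 3 5 1
f 2 8 4
f 6 2 5
f 6 8 2
f 4 8 3
f 7 5 3
f 3 8 7
f 7 6 5
f 8 6 7
f 10 9 12
f 10 12 11
f 12 9 13
f 12 13 11
f 13 9 14
f 13 14 11
f 14 9 15
f 14 15 11
f 15 9 16
f 15 16 11
f 16 9 17
f 16 17 11
f 17 9 18
f 17 18 11
f 18 9 19
f 18 19 11
f 19 9 20
f 19 20 11
f 20 9 21
f 20 21 11
f 21 9 22
f 21 22 11
f 22 9 23
f 22 23 11
f 23 9 24
f 23 24 11
f 24 9 25
f 24 25 11
f 25 9 26
f 25 26 11
f 26 9 10
f 26 10 11
f 28 27 31
f 28 31 29
f 29 31 32
f 29 32 30
f 31 27 33
f 31 33 32
f 32 33 34
f 32 34 30
f 33 27 35
f 33 35 34
f 34 35 36
f 34 36 30
f 35 27 37
f 35 37 36
f 36 37 38
f 36 38 30
f 37 27 39
f 37 39 38
f 38 39 40
f 38 40 30
f 39 27 41
f 39 41 40
f 40 41 42
f 40 42 30
f 41 27 43
f 41 43 42
f 42 43 44
f 42 44 30
f 43 27 45
f 43 45 44
f 44 45 46
f 44 46 30
f 45 27 47
f 45 47 46
f 46 47 48
f 46 48 30
f 47 27 49
f 47 49 48
f 48 49 50
f 48 50 30
f 49 27 51
f 49 51 50
f 50 51 52
f 50 52 30
f 51 27 53
f 51 53 52
f 52 53 54
f 52 54 30
f 53 27 28
f 53 28 54
f 54 28 29
f 54 29 30



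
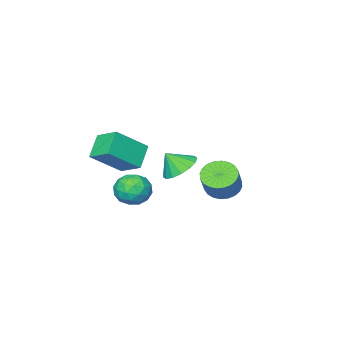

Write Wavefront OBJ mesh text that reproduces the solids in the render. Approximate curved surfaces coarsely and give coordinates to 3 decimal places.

v -0.331 0.969 2.766
v 0.336 0.537 2.176
v 0.191 0.511 3.694
v 0.536 0.995 2.29
v 0.504 1.446 2.531
v 0.248 1.769 2.835
v -0.163 1.878 3.121
v -0.62 1.744 3.311
v -0.999 1.402 3.355
v -1.199 0.944 3.242
v -1.167 0.493 3.001
v -0.911 0.17 2.697
v -0.499 0.061 2.411
v -0.043 0.195 2.221
v 0.353 -0.809 0.959
v 1.053 -1.005 0.274
v -0.253 -2.295 0.766
v 0.447 -2.491 0.081
v 0.704 -2.385 1.04
v 1.078 -1.466 1.16
v -0.278 -1.834 -0.12
v 0.096 -0.915 -0
v 0.663 -1.638 -0.393
v 1.27 -1.979 0.324
v -0.47 -1.321 0.716
v 0.137 -1.662 1.433
v 0.756 -0.776 0.634
v 0.044 -2.524 0.406
v 0.195 -2.461 0.97
v 0.606 -2.576 0.568
v 0.771 -1.048 1.154
v 1.182 -1.163 0.751
v 0.977 -1.974 1.202
v -0.382 -2.137 0.289
v 0.029 -2.252 -0.114
v 0.194 -0.724 0.472
v 0.605 -0.839 0.07
v -0.177 -1.326 -0.162
v 0.938 -1.264 -0.161
v 0.582 -2.138 -0.275
v 0.156 -1.751 -0.393
v 0.376 -1.211 -0.322
v 1.295 -1.464 0.26
v 0.939 -2.338 0.147
v 1.09 -2.275 0.711
v 1.31 -1.735 0.781
v 1.066 -1.836 -0.132
v -0.139 -0.962 0.893
v -0.495 -1.836 0.78
v -0.51 -1.565 0.259
v -0.29 -1.025 0.329
v 0.218 -1.162 1.315
v -0.138 -2.036 1.201
v 0.424 -2.089 1.362
v 0.644 -1.549 1.433
v -0.266 -1.464 1.172
v 1.852 -2.45 4.301
v 1.718 -1.179 4.942
v 0.334 -1.987 3.067
v 0.2 -0.716 3.708
v 2.78 -1.884 3.372
v 2.646 -0.613 4.013
v 1.262 -1.421 2.138
v 1.128 -0.15 2.779
v -4.341 -0.531 -0.289
v -3.514 -0.713 -0.719
v -2.772 -0.171 0.479
v -3.599 0.011 0.909
v -3.581 -0.367 -0.834
v -2.838 0.175 0.363
v -3.763 -0.046 -0.867
v -3.021 0.496 0.331
v -4.034 0.201 -0.811
v -3.291 0.743 0.387
v -4.351 0.337 -0.676
v -3.608 0.879 0.522
v -4.667 0.34 -0.481
v -3.924 0.882 0.716
v -4.933 0.211 -0.258
v -4.19 0.754 0.94
v -5.109 -0.03 -0.039
v -4.367 0.512 1.158
v -5.168 -0.349 0.141
v -4.426 0.193 1.339
v -5.102 -0.695 0.257
v -4.359 -0.153 1.454
v -4.919 -1.016 0.289
v -4.177 -0.474 1.487
v -4.649 -1.263 0.233
v -3.906 -0.721 1.431
v -4.332 -1.399 0.098
v -3.589 -0.857 1.296
v -4.016 -1.402 -0.096
v -3.273 -0.86 1.101
v -3.75 -1.274 -0.32
v -3.007 -0.731 0.878
v -3.573 -1.032 -0.538
v -2.831 -0.49 0.659
f 2 1 4
f 2 4 3
f 4 1 5
f 4 5 3
f 5 1 6
f 5 6 3
f 6 1 7
f 6 7 3
f 7 1 8
f 7 8 3
f 8 1 9
f 8 9 3
f 9 1 10
f 9 10 3
f 10 1 11
f 10 11 3
f 11 1 12
f 11 12 3
f 12 1 13
f 12 13 3
f 13 1 14
f 13 14 3
f 14 1 2
f 14 2 3
f 15 52 31
f 52 26 55
f 31 55 20
f 52 55 31
f 15 31 27
f 31 20 32
f 27 32 16
f 31 32 27
f 15 27 36
f 27 16 37
f 36 37 22
f 27 37 36
f 15 36 48
f 36 22 51
f 48 51 25
f 36 51 48
f 15 48 52
f 48 25 56
f 52 56 26
f 48 56 52
f 16 32 43
f 32 20 46
f 43 46 24
f 32 46 43
f 20 55 33
f 55 26 54
f 33 54 19
f 55 54 33
f 26 56 53
f 56 25 49
f 53 49 17
f 56 49 53
f 25 51 50
f 51 22 38
f 50 38 21
f 51 38 50
f 22 37 42
f 37 16 39
f 42 39 23
f 37 39 42
f 18 44 30
f 44 24 45
f 30 45 19
f 44 45 30
f 18 30 28
f 30 19 29
f 28 29 17
f 30 29 28
f 18 28 35
f 28 17 34
f 35 34 21
f 28 34 35
f 18 35 40
f 35 21 41
f 40 41 23
f 35 41 40
f 18 40 44
f 40 23 47
f 44 47 24
f 40 47 44
f 19 45 33
f 45 24 46
f 33 46 20
f 45 46 33
f 17 29 53
f 29 19 54
f 53 54 26
f 29 54 53
f 21 34 50
f 34 17 49
f 50 49 25
f 34 49 50
f 23 41 42
f 41 21 38
f 42 38 22
f 41 38 42
f 24 47 43
f 47 23 39
f 43 39 16
f 47 39 43
f 58 60 57
f 61 58 57
f 57 60 59
f 59 61 57
f 58 64 60
f 62 58 61
f 62 64 58
f 60 64 59
f 63 61 59
f 59 64 63
f 63 62 61
f 64 62 63
f 66 65 69
f 66 69 67
f 67 69 70
f 67 70 68
f 69 65 71
f 69 71 70
f 70 71 72
f 70 72 68
f 71 65 73
f 71 73 72
f 72 73 74
f 72 74 68
f 73 65 75
f 73 75 74
f 74 75 76
f 74 76 68
f 75 65 77
f 75 77 76
f 76 77 78
f 76 78 68
f 77 65 79
f 77 79 78
f 78 79 80
f 78 80 68
f 79 65 81
f 79 81 80
f 80 81 82
f 80 82 68
f 81 65 83
f 81 83 82
f 82 83 84
f 82 84 68
f 83 65 85
f 83 85 84
f 84 85 86
f 84 86 68
f 85 65 87
f 85 87 86
f 86 87 88
f 86 88 68
f 87 65 89
f 87 89 88
f 88 89 90
f 88 90 68
f 89 65 91
f 89 91 90
f 90 91 92
f 90 92 68
f 91 65 93
f 91 93 92
f 92 93 94
f 92 94 68
f 93 65 95
f 93 95 94
f 94 95 96
f 94 96 68
f 95 65 97
f 95 97 96
f 96 97 98
f 96 98 68
f 97 65 66
f 97 66 98
f 98 66 67
f 98 67 68



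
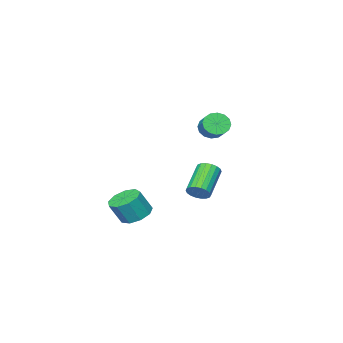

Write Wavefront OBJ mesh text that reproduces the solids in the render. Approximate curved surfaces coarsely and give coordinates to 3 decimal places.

v -1.068 4.072 -3.215
v -0.634 3.724 -2.899
v -1.978 3.04 -1.809
v -2.412 3.388 -2.125
v -0.639 3.968 -2.752
v -1.982 3.284 -1.662
v -0.729 4.232 -2.697
v -2.072 3.548 -1.606
v -0.886 4.465 -2.744
v -2.229 3.781 -1.654
v -1.08 4.62 -2.885
v -2.423 3.936 -1.795
v -1.271 4.666 -3.091
v -2.614 3.983 -2.001
v -1.421 4.595 -3.322
v -2.764 3.911 -2.232
v -1.502 4.42 -3.531
v -2.846 3.736 -2.441
v -1.498 4.176 -3.678
v -2.841 3.492 -2.588
v -1.408 3.912 -3.734
v -2.751 3.228 -2.643
v -1.251 3.679 -3.686
v -2.594 2.995 -2.596
v -1.057 3.524 -3.545
v -2.4 2.84 -2.455
v -0.866 3.477 -3.339
v -2.209 2.794 -2.249
v -0.716 3.549 -3.108
v -2.059 2.865 -2.018
v 2.25 3.317 -4.006
v 2.983 3.681 -4.301
v 3.563 3.448 -3.149
v 2.83 3.083 -2.854
v 2.64 4.093 -4.045
v 3.219 3.86 -2.893
v 2.114 4.143 -3.77
v 2.693 3.91 -2.618
v 1.652 3.806 -3.606
v 2.231 3.572 -2.454
v 1.47 3.239 -3.629
v 2.049 3.006 -2.477
v 1.653 2.709 -3.828
v 2.232 2.476 -2.677
v 2.116 2.463 -4.111
v 2.695 2.23 -2.959
v 2.641 2.617 -4.344
v 3.22 2.384 -3.192
v 2.984 3.097 -4.419
v 3.563 2.864 -3.268
v -3.925 1.957 0.003
v -3.542 1.483 0.405
v -3.072 2.348 0.979
v -3.455 2.823 0.577
v -3.321 1.56 0.108
v -2.852 2.426 0.682
v -3.262 1.744 -0.217
v -2.793 2.609 0.357
v -3.381 1.984 -0.483
v -2.911 2.85 0.091
v -3.645 2.218 -0.619
v -3.175 3.083 -0.045
v -3.984 2.382 -0.588
v -3.514 3.247 -0.014
v -4.308 2.432 -0.399
v -3.838 3.297 0.175
v -4.528 2.354 -0.102
v -4.059 3.22 0.472
v -4.587 2.171 0.223
v -4.118 3.036 0.797
v -4.469 1.93 0.489
v -3.999 2.796 1.063
v -4.205 1.697 0.625
v -3.735 2.562 1.199
v -3.866 1.533 0.594
v -3.396 2.398 1.168
f 2 1 5
f 2 5 3
f 3 5 6
f 3 6 4
f 5 1 7
f 5 7 6
f 6 7 8
f 6 8 4
f 7 1 9
f 7 9 8
f 8 9 10
f 8 10 4
f 9 1 11
f 9 11 10
f 10 11 12
f 10 12 4
f 11 1 13
f 11 13 12
f 12 13 14
f 12 14 4
f 13 1 15
f 13 15 14
f 14 15 16
f 14 16 4
f 15 1 17
f 15 17 16
f 16 17 18
f 16 18 4
f 17 1 19
f 17 19 18
f 18 19 20
f 18 20 4
f 19 1 21
f 19 21 20
f 20 21 22
f 20 22 4
f 21 1 23
f 21 23 22
f 22 23 24
f 22 24 4
f 23 1 25
f 23 25 24
f 24 25 26
f 24 26 4
f 25 1 27
f 25 27 26
f 26 27 28
f 26 28 4
f 27 1 29
f 27 29 28
f 28 29 30
f 28 30 4
f 29 1 2
f 29 2 30
f 30 2 3
f 30 3 4
f 32 31 35
f 32 35 33
f 33 35 36
f 33 36 34
f 35 31 37
f 35 37 36
f 36 37 38
f 36 38 34
f 37 31 39
f 37 39 38
f 38 39 40
f 38 40 34
f 39 31 41
f 39 41 40
f 40 41 42
f 40 42 34
f 41 31 43
f 41 43 42
f 42 43 44
f 42 44 34
f 43 31 45
f 43 45 44
f 44 45 46
f 44 46 34
f 45 31 47
f 45 47 46
f 46 47 48
f 46 48 34
f 47 31 49
f 47 49 48
f 48 49 50
f 48 50 34
f 49 31 32
f 49 32 50
f 50 32 33
f 50 33 34
f 52 51 55
f 52 55 53
f 53 55 56
f 53 56 54
f 55 51 57
f 55 57 56
f 56 57 58
f 56 58 54
f 57 51 59
f 57 59 58
f 58 59 60
f 58 60 54
f 59 51 61
f 59 61 60
f 60 61 62
f 60 62 54
f 61 51 63
f 61 63 62
f 62 63 64
f 62 64 54
f 63 51 65
f 63 65 64
f 64 65 66
f 64 66 54
f 65 51 67
f 65 67 66
f 66 67 68
f 66 68 54
f 67 51 69
f 67 69 68
f 68 69 70
f 68 70 54
f 69 51 71
f 69 71 70
f 70 71 72
f 70 72 54
f 71 51 73
f 71 73 72
f 72 73 74
f 72 74 54
f 73 51 75
f 73 75 74
f 74 75 76
f 74 76 54
f 75 51 52
f 75 52 76
f 76 52 53
f 76 53 54



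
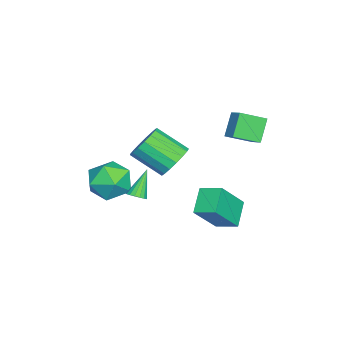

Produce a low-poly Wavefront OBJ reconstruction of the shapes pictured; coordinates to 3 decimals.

v 2.298 2.307 -5.222
v 1.097 2.271 -4.359
v 2.525 3.407 -4.86
v 1.324 3.371 -3.997
v 3.456 1.549 -3.643
v 2.255 1.513 -2.78
v 3.683 2.649 -3.281
v 2.482 2.613 -2.418
v 0.272 -0.22 -2.553
v 1.222 -0.455 -2.803
v 1.118 -2.034 -1.717
v 0.168 -1.8 -1.467
v 1.271 -0.184 -2.405
v 1.166 -1.764 -1.319
v 1.09 0.078 -2.042
v 0.986 -1.502 -0.955
v 0.722 0.272 -1.795
v 0.618 -1.308 -0.708
v 0.251 0.353 -1.722
v 0.147 -1.226 -0.635
v -0.215 0.303 -1.84
v -0.319 -1.277 -0.753
v -0.569 0.133 -2.121
v -0.674 -1.447 -1.034
v -0.731 -0.118 -2.501
v -0.835 -1.697 -1.414
v -0.663 -0.392 -2.893
v -0.768 -1.972 -1.806
v -0.381 -0.627 -3.207
v -0.485 -2.207 -2.121
v 0.051 -0.769 -3.372
v -0.053 -2.348 -2.285
v 0.533 -0.785 -3.349
v 0.429 -2.364 -2.262
v 0.956 -0.672 -3.144
v 0.852 -2.251 -2.057
v -2.668 1.716 -0.536
v -1.952 2.31 -0.049
v -3.277 2.908 -1.094
v -2.56 3.502 -0.607
v -1.8 1.618 -1.693
v -1.083 2.212 -1.206
v -2.408 2.81 -2.251
v -1.692 3.404 -1.764
v 2.005 -1.913 -2.779
v 2.752 -1.687 -1.828
v 3.148 -3.453 -3.312
v 3.895 -3.227 -2.361
v 2.757 -3.649 -2.162
v 2.051 -2.698 -1.832
v 3.849 -2.442 -3.308
v 3.143 -1.491 -2.978
v 3.892 -2.014 -2.155
v 3.217 -2.76 -1.447
v 2.683 -2.38 -3.693
v 2.008 -3.126 -2.985
v 4.127 -0.929 -2.57
v 4.496 -1.122 -2.277
v 3.233 -0.691 -1.29
v 4.547 -0.884 -2.285
v 4.502 -0.656 -2.359
v 4.371 -0.49 -2.482
v 4.184 -0.425 -2.624
v 3.984 -0.476 -2.755
v 3.817 -0.63 -2.843
v 3.72 -0.853 -2.868
v 3.717 -1.093 -2.826
v 3.808 -1.296 -2.725
v 3.972 -1.415 -2.588
v 4.171 -1.422 -2.448
v 4.361 -1.317 -2.335
f 2 4 1
f 5 2 1
f 1 4 3
f 3 5 1
f 2 8 4
f 6 2 5
f 6 8 2
f 4 8 3
f 7 5 3
f 3 8 7
f 7 6 5
f 8 6 7
f 10 9 13
f 10 13 11
f 11 13 14
f 11 14 12
f 13 9 15
f 13 15 14
f 14 15 16
f 14 16 12
f 15 9 17
f 15 17 16
f 16 17 18
f 16 18 12
f 17 9 19
f 17 19 18
f 18 19 20
f 18 20 12
f 19 9 21
f 19 21 20
f 20 21 22
f 20 22 12
f 21 9 23
f 21 23 22
f 22 23 24
f 22 24 12
f 23 9 25
f 23 25 24
f 24 25 26
f 24 26 12
f 25 9 27
f 25 27 26
f 26 27 28
f 26 28 12
f 27 9 29
f 27 29 28
f 28 29 30
f 28 30 12
f 29 9 31
f 29 31 30
f 30 31 32
f 30 32 12
f 31 9 33
f 31 33 32
f 32 33 34
f 32 34 12
f 33 9 35
f 33 35 34
f 34 35 36
f 34 36 12
f 35 9 10
f 35 10 36
f 36 10 11
f 36 11 12
f 38 40 37
f 41 38 37
f 37 40 39
f 39 41 37
f 38 44 40
f 42 38 41
f 42 44 38
f 40 44 39
f 43 41 39
f 39 44 43
f 43 42 41
f 44 42 43
f 45 56 50
f 45 50 46
f 45 46 52
f 45 52 55
f 45 55 56
f 46 50 54
f 50 56 49
f 56 55 47
f 55 52 51
f 52 46 53
f 48 54 49
f 48 49 47
f 48 47 51
f 48 51 53
f 48 53 54
f 49 54 50
f 47 49 56
f 51 47 55
f 53 51 52
f 54 53 46
f 58 57 60
f 58 60 59
f 60 57 61
f 60 61 59
f 61 57 62
f 61 62 59
f 62 57 63
f 62 63 59
f 63 57 64
f 63 64 59
f 64 57 65
f 64 65 59
f 65 57 66
f 65 66 59
f 66 57 67
f 66 67 59
f 67 57 68
f 67 68 59
f 68 57 69
f 68 69 59
f 69 57 70
f 69 70 59
f 70 57 71
f 70 71 59
f 71 57 58
f 71 58 59



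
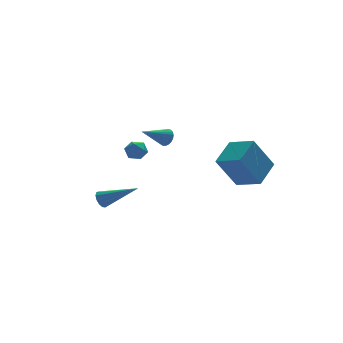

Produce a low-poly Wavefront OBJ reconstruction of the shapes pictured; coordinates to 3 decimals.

v 1.402 -4.036 1.983
v 2.595 -3.023 2.648
v 0.643 -2.793 1.452
v 1.836 -1.78 2.117
v 2.504 -4.14 0.163
v 3.697 -3.127 0.828
v 1.745 -2.897 -0.368
v 2.938 -1.884 0.297
v -3.873 1.463 -2.47
v -3.588 1.436 -2.939
v -2.267 0.377 -1.43
v -3.501 1.699 -2.799
v -3.533 1.886 -2.554
v -3.673 1.939 -2.282
v -3.876 1.841 -2.07
v -4.079 1.623 -1.985
v -4.216 1.353 -2.054
v -4.245 1.119 -2.254
v -4.156 0.994 -2.523
v -3.977 1.017 -2.775
v -3.765 1.182 -2.93
v -1.228 4.016 0.086
v -0.713 3.569 0.13
v -1.607 3.491 -0.81
v -1.092 3.044 -0.766
v -1.588 3.043 -0.295
v -1.353 3.367 0.259
v -0.967 3.693 -0.939
v -0.732 4.017 -0.385
v -0.552 3.369 -0.503
v -0.936 2.967 -0.105
v -1.384 4.093 -0.575
v -1.768 3.691 -0.177
v 0.663 3.847 0.139
v 0.954 3.64 0.597
v -0.823 3.573 0.961
v 0.939 3.876 0.649
v 0.877 4.106 0.612
v 0.778 4.291 0.494
v 0.658 4.399 0.315
v 0.54 4.412 0.105
v 0.443 4.327 -0.099
v 0.384 4.159 -0.262
v 0.373 3.937 -0.355
v 0.413 3.699 -0.363
v 0.496 3.487 -0.284
v 0.607 3.337 -0.132
v 0.729 3.275 0.067
v 0.839 3.312 0.279
v 0.918 3.441 0.466
f 2 4 1
f 5 2 1
f 1 4 3
f 3 5 1
f 2 8 4
f 6 2 5
f 6 8 2
f 4 8 3
f 7 5 3
f 3 8 7
f 7 6 5
f 8 6 7
f 10 9 12
f 10 12 11
f 12 9 13
f 12 13 11
f 13 9 14
f 13 14 11
f 14 9 15
f 14 15 11
f 15 9 16
f 15 16 11
f 16 9 17
f 16 17 11
f 17 9 18
f 17 18 11
f 18 9 19
f 18 19 11
f 19 9 20
f 19 20 11
f 20 9 21
f 20 21 11
f 21 9 10
f 21 10 11
f 22 33 27
f 22 27 23
f 22 23 29
f 22 29 32
f 22 32 33
f 23 27 31
f 27 33 26
f 33 32 24
f 32 29 28
f 29 23 30
f 25 31 26
f 25 26 24
f 25 24 28
f 25 28 30
f 25 30 31
f 26 31 27
f 24 26 33
f 28 24 32
f 30 28 29
f 31 30 23
f 35 34 37
f 35 37 36
f 37 34 38
f 37 38 36
f 38 34 39
f 38 39 36
f 39 34 40
f 39 40 36
f 40 34 41
f 40 41 36
f 41 34 42
f 41 42 36
f 42 34 43
f 42 43 36
f 43 34 44
f 43 44 36
f 44 34 45
f 44 45 36
f 45 34 46
f 45 46 36
f 46 34 47
f 46 47 36
f 47 34 48
f 47 48 36
f 48 34 49
f 48 49 36
f 49 34 50
f 49 50 36
f 50 34 35
f 50 35 36



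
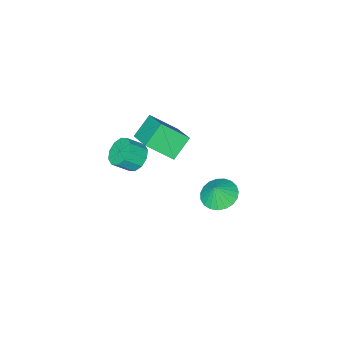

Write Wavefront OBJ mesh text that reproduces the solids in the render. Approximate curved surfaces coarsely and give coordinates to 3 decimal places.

v 1.464 -1.363 0.56
v 1.926 -1.769 -0.151
v 2.758 -2.223 0.649
v 2.296 -1.817 1.36
v 2.144 -1.236 -0.076
v 2.976 -1.69 0.724
v 2.103 -0.751 0.242
v 2.935 -1.205 1.042
v 1.817 -0.501 0.682
v 2.65 -0.954 1.481
v 1.397 -0.579 1.075
v 2.229 -1.033 1.874
v 1.002 -0.957 1.271
v 1.834 -1.411 2.071
v 0.784 -1.49 1.196
v 1.616 -1.944 1.996
v 0.825 -1.975 0.878
v 1.657 -2.429 1.678
v 1.11 -2.226 0.439
v 1.943 -2.679 1.238
v 1.531 -2.147 0.046
v 2.363 -2.601 0.845
v -2.186 -4.583 -0.441
v -1.522 -2.772 0.554
v -3.343 -3.467 -1.698
v -2.678 -1.657 -0.703
v -0.902 -4.463 -1.517
v -0.237 -2.653 -0.522
v -2.058 -3.348 -2.774
v -1.394 -1.537 -1.779
v -0.179 3.572 0.026
v 0.797 3.442 -0.391
v 0.259 3.628 1.034
v 0.752 3.884 -0.397
v 0.546 4.273 -0.329
v 0.215 4.54 -0.2
v -0.185 4.64 -0.032
v -0.583 4.555 0.147
v -0.912 4.3 0.304
v -1.114 3.919 0.414
v -1.155 3.478 0.456
v -1.026 3.053 0.424
v -0.752 2.718 0.324
v -0.378 2.53 0.172
v 0.03 2.523 -0.005
v 0.402 2.697 -0.177
v 0.673 3.022 -0.314
f 2 1 5
f 2 5 3
f 3 5 6
f 3 6 4
f 5 1 7
f 5 7 6
f 6 7 8
f 6 8 4
f 7 1 9
f 7 9 8
f 8 9 10
f 8 10 4
f 9 1 11
f 9 11 10
f 10 11 12
f 10 12 4
f 11 1 13
f 11 13 12
f 12 13 14
f 12 14 4
f 13 1 15
f 13 15 14
f 14 15 16
f 14 16 4
f 15 1 17
f 15 17 16
f 16 17 18
f 16 18 4
f 17 1 19
f 17 19 18
f 18 19 20
f 18 20 4
f 19 1 21
f 19 21 20
f 20 21 22
f 20 22 4
f 21 1 2
f 21 2 22
f 22 2 3
f 22 3 4
f 24 26 23
f 27 24 23
f 23 26 25
f 25 27 23
f 24 30 26
f 28 24 27
f 28 30 24
f 26 30 25
f 29 27 25
f 25 30 29
f 29 28 27
f 30 28 29
f 32 31 34
f 32 34 33
f 34 31 35
f 34 35 33
f 35 31 36
f 35 36 33
f 36 31 37
f 36 37 33
f 37 31 38
f 37 38 33
f 38 31 39
f 38 39 33
f 39 31 40
f 39 40 33
f 40 31 41
f 40 41 33
f 41 31 42
f 41 42 33
f 42 31 43
f 42 43 33
f 43 31 44
f 43 44 33
f 44 31 45
f 44 45 33
f 45 31 46
f 45 46 33
f 46 31 47
f 46 47 33
f 47 31 32
f 47 32 33



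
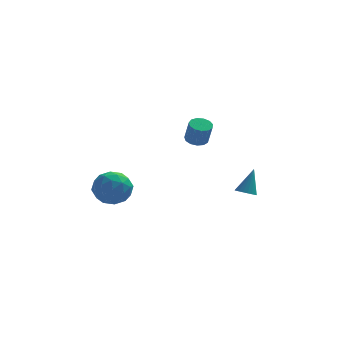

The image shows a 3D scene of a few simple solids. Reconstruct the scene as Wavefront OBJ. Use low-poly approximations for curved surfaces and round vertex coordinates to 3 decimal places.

v -3.67 -2.227 2.412
v -3.172 -2.809 2.986
v -3.948 -3.411 1.454
v -3.45 -3.993 2.028
v -4.292 -3.642 2.317
v -4.12 -2.91 2.909
v -3 -3.31 1.531
v -2.828 -2.578 2.123
v -2.758 -3.478 2.441
v -3.556 -3.683 2.927
v -3.564 -2.537 1.513
v -4.362 -2.742 1.999
v -3.397 -2.414 2.783
v -3.723 -3.806 1.657
v -4.218 -3.6 1.827
v -3.925 -3.942 2.164
v -3.954 -2.474 2.738
v -3.661 -2.816 3.075
v -4.319 -3.305 2.682
v -3.459 -3.404 1.365
v -3.166 -3.746 1.702
v -3.195 -2.278 2.276
v -2.902 -2.62 2.613
v -2.801 -2.915 1.758
v -2.86 -3.149 2.8
v -3.024 -3.845 2.237
v -2.759 -3.443 1.945
v -2.658 -3.013 2.293
v -3.329 -3.27 3.086
v -3.493 -3.966 2.523
v -3.988 -3.76 2.692
v -3.887 -3.329 3.04
v -3.086 -3.663 2.766
v -3.627 -2.254 1.917
v -3.791 -2.95 1.354
v -3.233 -2.891 1.4
v -3.132 -2.46 1.748
v -4.096 -2.375 2.203
v -4.26 -3.071 1.64
v -4.462 -3.207 2.147
v -4.361 -2.777 2.495
v -4.034 -2.557 1.674
v 2.235 -0.498 0.79
v 2.645 -0.801 0.799
v 2.605 0.038 2.03
v 2.72 -0.628 0.702
v 2.711 -0.433 0.62
v 2.62 -0.249 0.568
v 2.462 -0.108 0.554
v 2.265 -0.034 0.581
v 2.063 -0.041 0.644
v 1.89 -0.127 0.733
v 1.777 -0.277 0.831
v 1.744 -0.465 0.923
v 1.795 -0.659 0.992
v 1.922 -0.825 1.026
v 2.104 -0.935 1.019
v 2.308 -0.969 0.973
v 2.499 -0.922 0.895
v 0.016 2.946 2.695
v 0.566 3.087 2.639
v 0.773 2.716 3.729
v 0.224 2.574 3.785
v 0.417 3.347 2.755
v 0.624 2.976 3.845
v 0.141 3.479 2.853
v 0.348 3.108 3.943
v -0.175 3.442 2.9
v 0.033 3.071 3.99
v -0.429 3.247 2.882
v -0.222 2.876 3.973
v -0.543 2.957 2.805
v -0.335 2.586 3.895
v -0.479 2.663 2.693
v -0.271 2.292 3.783
v -0.257 2.459 2.581
v -0.05 2.088 3.671
v 0.051 2.409 2.506
v 0.258 2.038 3.596
v 0.348 2.53 2.49
v 0.555 2.159 3.58
v 0.54 2.782 2.54
v 0.747 2.411 3.63
f 1 38 17
f 38 12 41
f 17 41 6
f 38 41 17
f 1 17 13
f 17 6 18
f 13 18 2
f 17 18 13
f 1 13 22
f 13 2 23
f 22 23 8
f 13 23 22
f 1 22 34
f 22 8 37
f 34 37 11
f 22 37 34
f 1 34 38
f 34 11 42
f 38 42 12
f 34 42 38
f 2 18 29
f 18 6 32
f 29 32 10
f 18 32 29
f 6 41 19
f 41 12 40
f 19 40 5
f 41 40 19
f 12 42 39
f 42 11 35
f 39 35 3
f 42 35 39
f 11 37 36
f 37 8 24
f 36 24 7
f 37 24 36
f 8 23 28
f 23 2 25
f 28 25 9
f 23 25 28
f 4 30 16
f 30 10 31
f 16 31 5
f 30 31 16
f 4 16 14
f 16 5 15
f 14 15 3
f 16 15 14
f 4 14 21
f 14 3 20
f 21 20 7
f 14 20 21
f 4 21 26
f 21 7 27
f 26 27 9
f 21 27 26
f 4 26 30
f 26 9 33
f 30 33 10
f 26 33 30
f 5 31 19
f 31 10 32
f 19 32 6
f 31 32 19
f 3 15 39
f 15 5 40
f 39 40 12
f 15 40 39
f 7 20 36
f 20 3 35
f 36 35 11
f 20 35 36
f 9 27 28
f 27 7 24
f 28 24 8
f 27 24 28
f 10 33 29
f 33 9 25
f 29 25 2
f 33 25 29
f 44 43 46
f 44 46 45
f 46 43 47
f 46 47 45
f 47 43 48
f 47 48 45
f 48 43 49
f 48 49 45
f 49 43 50
f 49 50 45
f 50 43 51
f 50 51 45
f 51 43 52
f 51 52 45
f 52 43 53
f 52 53 45
f 53 43 54
f 53 54 45
f 54 43 55
f 54 55 45
f 55 43 56
f 55 56 45
f 56 43 57
f 56 57 45
f 57 43 58
f 57 58 45
f 58 43 59
f 58 59 45
f 59 43 44
f 59 44 45
f 61 60 64
f 61 64 62
f 62 64 65
f 62 65 63
f 64 60 66
f 64 66 65
f 65 66 67
f 65 67 63
f 66 60 68
f 66 68 67
f 67 68 69
f 67 69 63
f 68 60 70
f 68 70 69
f 69 70 71
f 69 71 63
f 70 60 72
f 70 72 71
f 71 72 73
f 71 73 63
f 72 60 74
f 72 74 73
f 73 74 75
f 73 75 63
f 74 60 76
f 74 76 75
f 75 76 77
f 75 77 63
f 76 60 78
f 76 78 77
f 77 78 79
f 77 79 63
f 78 60 80
f 78 80 79
f 79 80 81
f 79 81 63
f 80 60 82
f 80 82 81
f 81 82 83
f 81 83 63
f 82 60 61
f 82 61 83
f 83 61 62
f 83 62 63



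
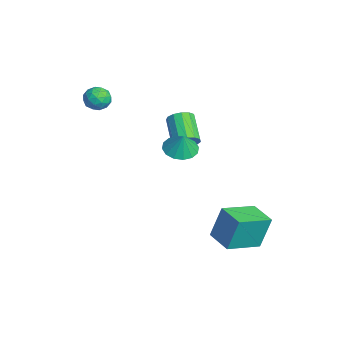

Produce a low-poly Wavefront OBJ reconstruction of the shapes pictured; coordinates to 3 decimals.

v 1.959 1.091 1.232
v 2.793 1.072 0.922
v 2.361 1.149 2.308
v 2.682 1.519 0.939
v 2.377 1.851 1.034
v 1.961 1.979 1.183
v 1.543 1.869 1.344
v 1.238 1.551 1.476
v 1.125 1.109 1.542
v 1.236 0.662 1.525
v 1.541 0.33 1.43
v 1.958 0.202 1.281
v 2.375 0.312 1.119
v 2.681 0.63 0.988
v 0.423 1.66 0.588
v 0.759 2.022 1.112
v -0.667 1.983 2.055
v -1.003 1.62 1.532
v 0.591 2.301 0.87
v -0.835 2.261 1.813
v 0.37 2.376 0.538
v -1.056 2.336 1.481
v 0.165 2.224 0.223
v -1.261 2.184 1.166
v 0.043 1.892 0.023
v -1.383 1.853 0.966
v 0.041 1.487 0.003
v -1.385 1.448 0.946
v 0.16 1.137 0.169
v -1.266 1.097 1.112
v 0.363 0.952 0.468
v -1.063 0.913 1.411
v 0.585 0.993 0.805
v -0.841 0.953 1.748
v 0.755 1.245 1.074
v -0.67 1.205 2.017
v 0.82 1.629 1.188
v -0.605 1.589 2.131
v -3.041 -1.728 2.505
v -2.403 -1.823 2.921
v -2.757 -2.737 1.839
v -2.119 -2.832 2.255
v -2.806 -2.946 2.576
v -2.983 -2.322 2.988
v -2.177 -2.238 1.772
v -2.354 -1.614 2.184
v -1.869 -2.138 2.468
v -2.258 -2.575 2.965
v -2.902 -1.985 1.795
v -3.291 -2.422 2.292
v -2.747 -1.687 2.771
v -2.413 -2.873 1.989
v -2.817 -2.94 2.177
v -2.442 -2.996 2.422
v -3.088 -1.981 2.81
v -2.713 -2.036 3.055
v -2.95 -2.696 2.852
v -2.447 -2.524 1.705
v -2.072 -2.579 1.95
v -2.718 -1.564 2.338
v -2.343 -1.62 2.583
v -2.21 -1.864 1.908
v -2.059 -1.928 2.75
v -1.891 -2.521 2.359
v -1.926 -2.172 2.075
v -2.029 -1.805 2.317
v -2.287 -2.185 3.042
v -2.12 -2.778 2.65
v -2.524 -2.845 2.839
v -2.627 -2.478 3.081
v -1.973 -2.37 2.776
v -3.04 -1.782 2.11
v -2.873 -2.375 1.718
v -2.533 -2.082 1.679
v -2.636 -1.715 1.921
v -3.269 -2.039 2.401
v -3.101 -2.632 2.01
v -3.131 -2.755 2.443
v -3.234 -2.388 2.685
v -3.187 -2.19 1.984
v 3.51 2.257 -4.08
v 3.456 2.826 -2.279
v 2.721 4.033 -4.666
v 2.667 4.603 -2.864
v 4.873 2.817 -4.216
v 4.819 3.387 -2.414
v 4.084 4.594 -4.801
v 4.03 5.163 -3
f 2 1 4
f 2 4 3
f 4 1 5
f 4 5 3
f 5 1 6
f 5 6 3
f 6 1 7
f 6 7 3
f 7 1 8
f 7 8 3
f 8 1 9
f 8 9 3
f 9 1 10
f 9 10 3
f 10 1 11
f 10 11 3
f 11 1 12
f 11 12 3
f 12 1 13
f 12 13 3
f 13 1 14
f 13 14 3
f 14 1 2
f 14 2 3
f 16 15 19
f 16 19 17
f 17 19 20
f 17 20 18
f 19 15 21
f 19 21 20
f 20 21 22
f 20 22 18
f 21 15 23
f 21 23 22
f 22 23 24
f 22 24 18
f 23 15 25
f 23 25 24
f 24 25 26
f 24 26 18
f 25 15 27
f 25 27 26
f 26 27 28
f 26 28 18
f 27 15 29
f 27 29 28
f 28 29 30
f 28 30 18
f 29 15 31
f 29 31 30
f 30 31 32
f 30 32 18
f 31 15 33
f 31 33 32
f 32 33 34
f 32 34 18
f 33 15 35
f 33 35 34
f 34 35 36
f 34 36 18
f 35 15 37
f 35 37 36
f 36 37 38
f 36 38 18
f 37 15 16
f 37 16 38
f 38 16 17
f 38 17 18
f 39 76 55
f 76 50 79
f 55 79 44
f 76 79 55
f 39 55 51
f 55 44 56
f 51 56 40
f 55 56 51
f 39 51 60
f 51 40 61
f 60 61 46
f 51 61 60
f 39 60 72
f 60 46 75
f 72 75 49
f 60 75 72
f 39 72 76
f 72 49 80
f 76 80 50
f 72 80 76
f 40 56 67
f 56 44 70
f 67 70 48
f 56 70 67
f 44 79 57
f 79 50 78
f 57 78 43
f 79 78 57
f 50 80 77
f 80 49 73
f 77 73 41
f 80 73 77
f 49 75 74
f 75 46 62
f 74 62 45
f 75 62 74
f 46 61 66
f 61 40 63
f 66 63 47
f 61 63 66
f 42 68 54
f 68 48 69
f 54 69 43
f 68 69 54
f 42 54 52
f 54 43 53
f 52 53 41
f 54 53 52
f 42 52 59
f 52 41 58
f 59 58 45
f 52 58 59
f 42 59 64
f 59 45 65
f 64 65 47
f 59 65 64
f 42 64 68
f 64 47 71
f 68 71 48
f 64 71 68
f 43 69 57
f 69 48 70
f 57 70 44
f 69 70 57
f 41 53 77
f 53 43 78
f 77 78 50
f 53 78 77
f 45 58 74
f 58 41 73
f 74 73 49
f 58 73 74
f 47 65 66
f 65 45 62
f 66 62 46
f 65 62 66
f 48 71 67
f 71 47 63
f 67 63 40
f 71 63 67
f 82 84 81
f 85 82 81
f 81 84 83
f 83 85 81
f 82 88 84
f 86 82 85
f 86 88 82
f 84 88 83
f 87 85 83
f 83 88 87
f 87 86 85
f 88 86 87

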